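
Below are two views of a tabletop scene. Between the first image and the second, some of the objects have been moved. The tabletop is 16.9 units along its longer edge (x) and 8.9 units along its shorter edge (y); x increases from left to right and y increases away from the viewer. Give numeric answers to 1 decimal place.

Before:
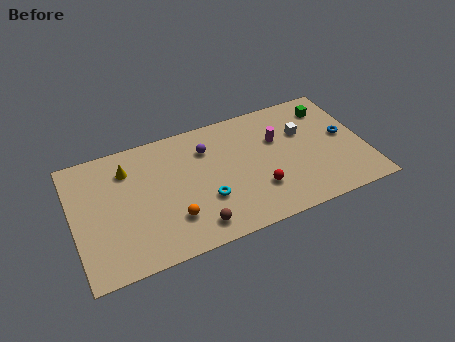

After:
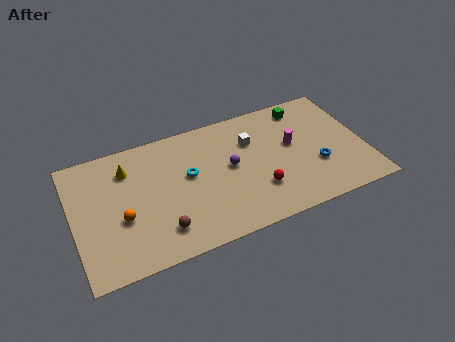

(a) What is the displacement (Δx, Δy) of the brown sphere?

(-1.9, 0.5)

The brown sphere was at about (6.7, 1.4) and moved to about (4.8, 1.9).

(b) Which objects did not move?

the red sphere and the yellow cone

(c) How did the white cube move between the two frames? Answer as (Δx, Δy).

(-3.0, 0.4)

The white cube was at about (13.5, 5.8) and moved to about (10.5, 6.2).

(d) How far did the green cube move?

1.5

The green cube moved from about (15.2, 7.1) to (13.8, 7.6), a distance of √(1.4² + 0.5²) ≈ 1.5.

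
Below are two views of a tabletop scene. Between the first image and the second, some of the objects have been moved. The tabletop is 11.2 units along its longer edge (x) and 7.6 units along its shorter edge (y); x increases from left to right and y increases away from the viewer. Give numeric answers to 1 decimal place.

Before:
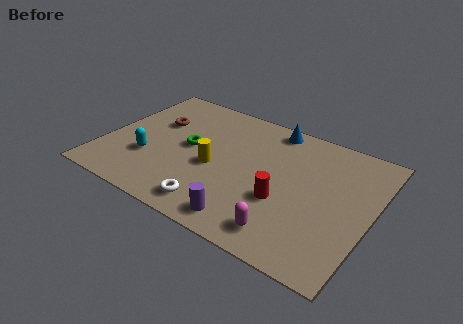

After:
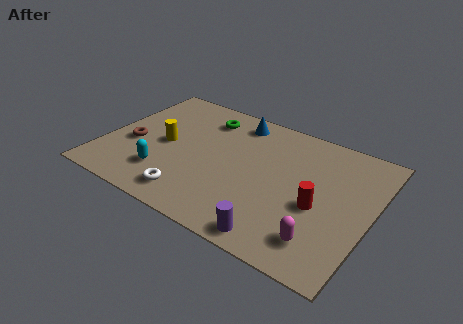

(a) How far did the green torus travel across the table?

2.1

The green torus moved from about (3.5, 4.0) to (3.8, 6.1), a distance of √(0.3² + 2.1²) ≈ 2.1.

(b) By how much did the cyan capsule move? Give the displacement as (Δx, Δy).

(0.8, -0.6)

From the two frames, the cyan capsule sits at roughly (2.0, 2.5) before and (2.8, 1.9) after.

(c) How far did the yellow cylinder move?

2.2

The yellow cylinder moved from about (4.7, 3.3) to (2.5, 3.7), a distance of √(2.2² + 0.4²) ≈ 2.2.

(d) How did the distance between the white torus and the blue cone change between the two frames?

-0.5

The distance was about 5.9 in the first image and 5.4 in the second, so they moved 0.5 units closer together.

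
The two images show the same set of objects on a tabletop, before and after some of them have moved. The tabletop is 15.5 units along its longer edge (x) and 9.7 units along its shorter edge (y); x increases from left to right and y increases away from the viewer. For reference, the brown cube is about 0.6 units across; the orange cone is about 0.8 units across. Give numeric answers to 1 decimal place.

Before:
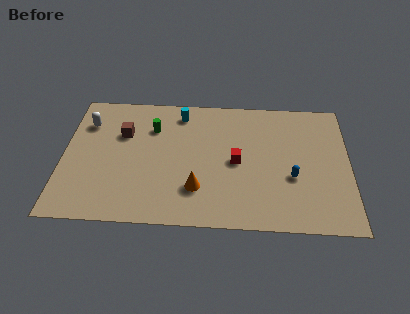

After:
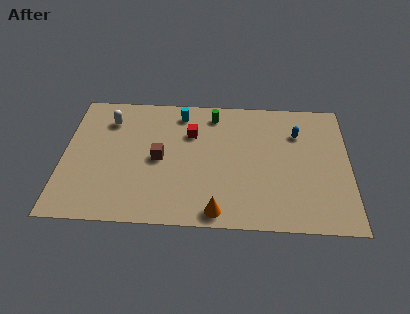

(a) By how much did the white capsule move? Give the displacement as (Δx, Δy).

(1.2, 0.3)

From the two frames, the white capsule sits at roughly (1.2, 7.2) before and (2.4, 7.5) after.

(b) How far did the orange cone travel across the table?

1.9

The orange cone moved from about (7.3, 2.6) to (8.4, 1.0), a distance of √(1.1² + 1.6²) ≈ 1.9.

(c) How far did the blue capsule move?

3.3

From (12.4, 3.7) to (12.7, 7.0), the blue capsule covered √(0.3² + 3.3²) ≈ 3.3 units.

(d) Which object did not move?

the cyan cylinder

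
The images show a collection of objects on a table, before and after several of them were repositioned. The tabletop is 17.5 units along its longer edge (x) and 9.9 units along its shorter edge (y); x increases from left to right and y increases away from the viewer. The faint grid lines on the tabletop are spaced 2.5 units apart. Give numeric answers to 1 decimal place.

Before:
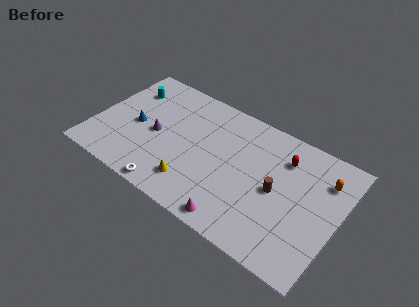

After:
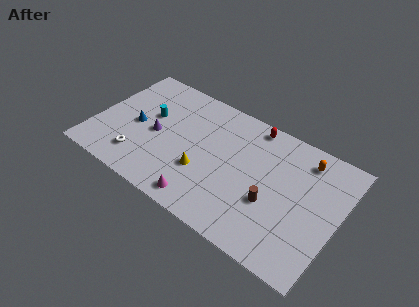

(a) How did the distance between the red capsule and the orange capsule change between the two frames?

+1.1

Before: roughly 2.9 units apart; after: 4.0. That's 1.1 units further apart.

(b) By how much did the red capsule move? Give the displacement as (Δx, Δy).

(-2.5, 1.4)

The red capsule was at about (13.3, 7.5) and moved to about (10.8, 8.9).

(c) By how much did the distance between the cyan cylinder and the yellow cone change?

-2.8

The distance was about 7.9 in the first image and 5.1 in the second, so they moved 2.8 units closer together.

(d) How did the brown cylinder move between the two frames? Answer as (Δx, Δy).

(-0.2, -1.1)

From the two frames, the brown cylinder sits at roughly (13.2, 4.8) before and (13.0, 3.7) after.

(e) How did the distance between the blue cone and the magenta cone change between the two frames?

-2.2

They were about 8.8 units apart before and 6.6 after — 2.2 units closer together.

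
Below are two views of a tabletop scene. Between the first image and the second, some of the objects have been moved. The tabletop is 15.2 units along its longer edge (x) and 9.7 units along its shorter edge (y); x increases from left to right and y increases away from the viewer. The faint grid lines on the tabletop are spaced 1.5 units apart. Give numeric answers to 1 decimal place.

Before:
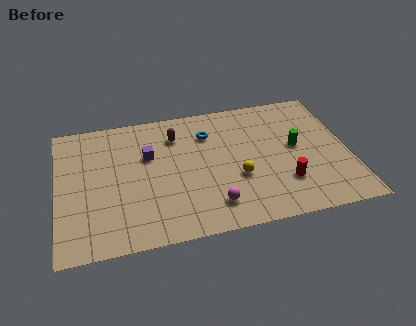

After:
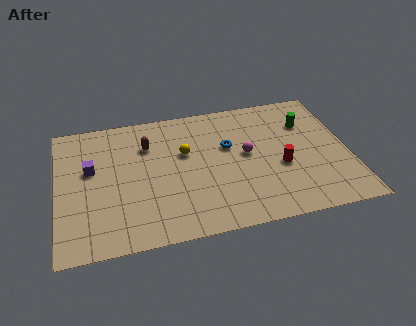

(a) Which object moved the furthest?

the magenta sphere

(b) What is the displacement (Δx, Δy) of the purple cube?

(-3.0, -0.4)

The purple cube was at about (4.8, 6.2) and moved to about (1.8, 5.8).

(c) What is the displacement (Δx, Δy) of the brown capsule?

(-1.5, -0.4)

From the two frames, the brown capsule sits at roughly (6.3, 7.4) before and (4.8, 7.0) after.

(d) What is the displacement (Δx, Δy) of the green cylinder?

(0.7, 1.7)

The green cylinder started near (12.5, 5.2) and ended near (13.2, 6.9).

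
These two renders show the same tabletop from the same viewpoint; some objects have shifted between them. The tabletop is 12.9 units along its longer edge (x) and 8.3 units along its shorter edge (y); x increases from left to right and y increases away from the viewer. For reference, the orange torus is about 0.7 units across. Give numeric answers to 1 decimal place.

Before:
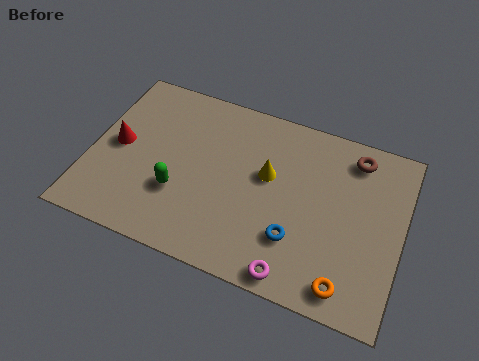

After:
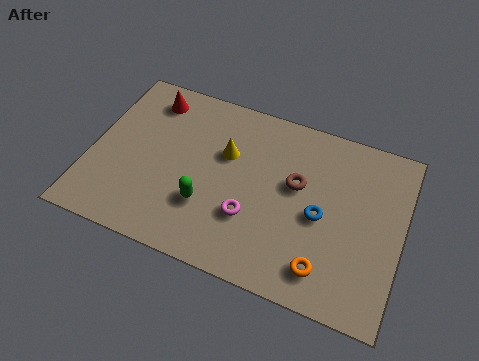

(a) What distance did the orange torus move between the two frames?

1.0

The orange torus was near (10.9, 1.1) before and (10.0, 1.5) after, so it travelled √(0.9² + 0.4²) ≈ 1.0 units.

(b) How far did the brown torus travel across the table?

3.0

From (10.7, 7.0) to (8.5, 4.9), the brown torus covered √(2.2² + 2.1²) ≈ 3.0 units.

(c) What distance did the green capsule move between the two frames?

1.2

The green capsule moved from about (3.8, 2.8) to (5.0, 2.6), a distance of √(1.2² + 0.2²) ≈ 1.2.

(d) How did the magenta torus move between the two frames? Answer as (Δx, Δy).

(-2.0, 1.9)

From the two frames, the magenta torus sits at roughly (8.8, 0.8) before and (6.8, 2.7) after.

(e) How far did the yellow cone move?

1.8

The yellow cone was near (7.3, 4.9) before and (5.5, 5.3) after, so it travelled √(1.8² + 0.4²) ≈ 1.8 units.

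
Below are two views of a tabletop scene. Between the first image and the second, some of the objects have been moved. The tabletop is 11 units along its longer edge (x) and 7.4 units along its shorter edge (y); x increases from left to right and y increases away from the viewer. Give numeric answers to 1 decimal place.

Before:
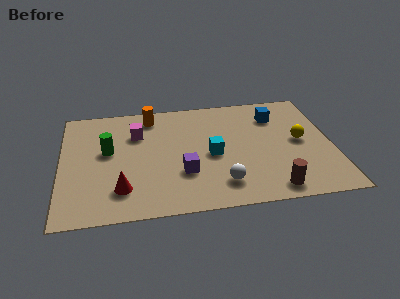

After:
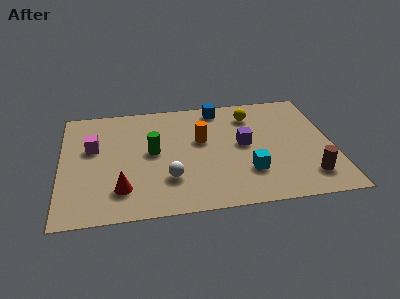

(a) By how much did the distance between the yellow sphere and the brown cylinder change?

+1.6

Before: roughly 3.2 units apart; after: 4.8. That's 1.6 units further apart.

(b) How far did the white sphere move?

2.2

From (6.4, 1.5) to (4.3, 2.1), the white sphere covered √(2.1² + 0.6²) ≈ 2.2 units.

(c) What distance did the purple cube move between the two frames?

2.9

The purple cube was near (4.9, 2.4) before and (7.4, 3.9) after, so it travelled √(2.5² + 1.5²) ≈ 2.9 units.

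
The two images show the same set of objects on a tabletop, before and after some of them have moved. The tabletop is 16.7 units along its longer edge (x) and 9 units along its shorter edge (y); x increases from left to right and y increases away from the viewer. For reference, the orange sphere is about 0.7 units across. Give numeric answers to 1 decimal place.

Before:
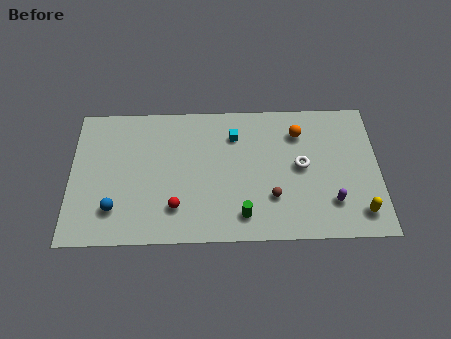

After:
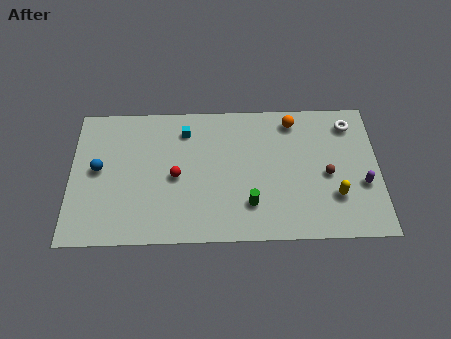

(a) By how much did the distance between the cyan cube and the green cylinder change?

+0.8

The distance was about 5.2 in the first image and 6.0 in the second, so they moved 0.8 units further apart.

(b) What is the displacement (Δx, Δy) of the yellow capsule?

(-1.3, 1.1)

The yellow capsule was at about (15.6, 1.6) and moved to about (14.3, 2.7).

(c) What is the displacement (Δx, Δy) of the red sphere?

(0.0, 2.0)

From the two frames, the red sphere sits at roughly (5.7, 2.2) before and (5.7, 4.2) after.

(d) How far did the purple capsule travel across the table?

2.0

From (14.1, 2.3) to (15.8, 3.4), the purple capsule covered √(1.7² + 1.1²) ≈ 2.0 units.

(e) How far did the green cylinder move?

0.8

The green cylinder was near (9.3, 1.6) before and (9.7, 2.3) after, so it travelled √(0.4² + 0.7²) ≈ 0.8 units.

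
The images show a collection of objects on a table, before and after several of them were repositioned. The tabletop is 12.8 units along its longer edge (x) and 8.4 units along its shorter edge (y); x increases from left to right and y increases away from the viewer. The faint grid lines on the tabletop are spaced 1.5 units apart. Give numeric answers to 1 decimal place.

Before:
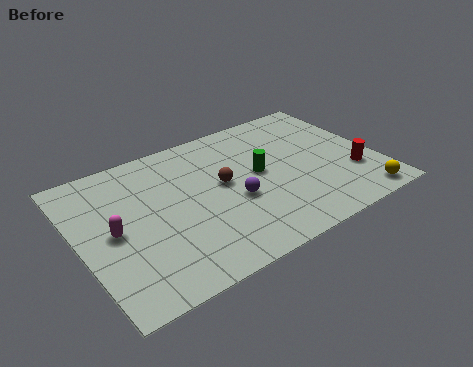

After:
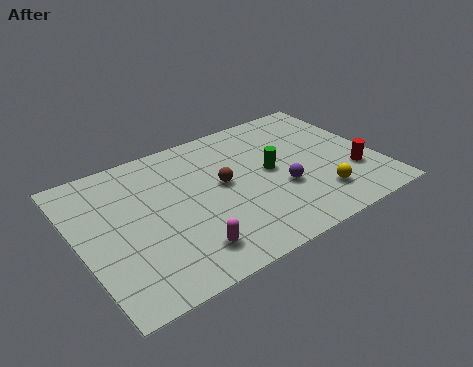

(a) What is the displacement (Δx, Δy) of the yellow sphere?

(-1.7, 1.0)

The yellow sphere started near (11.6, 0.9) and ended near (9.9, 1.9).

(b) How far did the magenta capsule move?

3.7

From (1.4, 4.1) to (4.1, 1.6), the magenta capsule covered √(2.7² + 2.5²) ≈ 3.7 units.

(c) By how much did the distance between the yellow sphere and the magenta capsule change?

-4.9

The distance was about 10.7 in the first image and 5.8 in the second, so they moved 4.9 units closer together.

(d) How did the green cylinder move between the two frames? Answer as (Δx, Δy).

(0.5, -0.1)

The green cylinder started near (7.8, 4.5) and ended near (8.3, 4.4).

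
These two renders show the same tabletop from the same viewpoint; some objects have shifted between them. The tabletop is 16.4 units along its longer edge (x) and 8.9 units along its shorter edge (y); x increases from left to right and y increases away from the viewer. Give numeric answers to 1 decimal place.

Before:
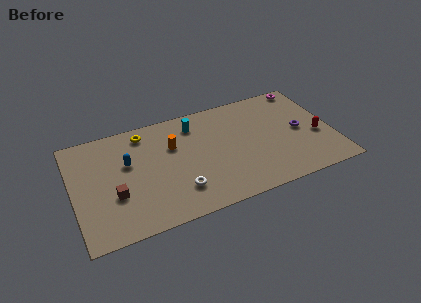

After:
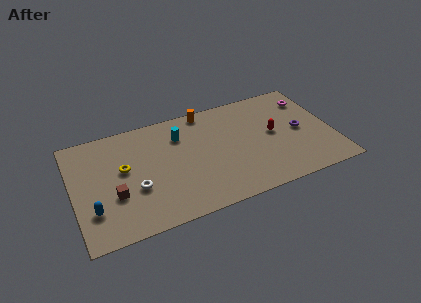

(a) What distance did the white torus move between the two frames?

2.8

The white torus was near (6.4, 2.2) before and (3.8, 3.3) after, so it travelled √(2.6² + 1.1²) ≈ 2.8 units.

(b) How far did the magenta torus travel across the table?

1.2

The magenta torus moved from about (15.2, 8.1) to (15.3, 6.9), a distance of √(0.1² + 1.2²) ≈ 1.2.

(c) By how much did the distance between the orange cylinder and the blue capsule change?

+6.5

They were about 2.9 units apart before and 9.4 after — 6.5 units further apart.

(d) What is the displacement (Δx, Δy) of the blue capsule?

(-2.4, -3.0)

The blue capsule was at about (3.5, 5.5) and moved to about (1.1, 2.5).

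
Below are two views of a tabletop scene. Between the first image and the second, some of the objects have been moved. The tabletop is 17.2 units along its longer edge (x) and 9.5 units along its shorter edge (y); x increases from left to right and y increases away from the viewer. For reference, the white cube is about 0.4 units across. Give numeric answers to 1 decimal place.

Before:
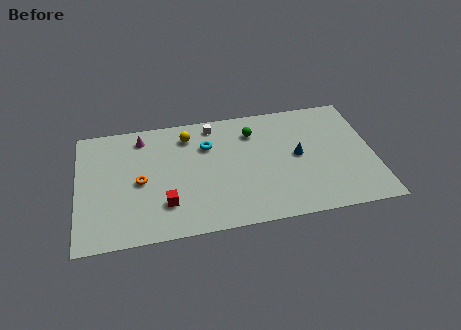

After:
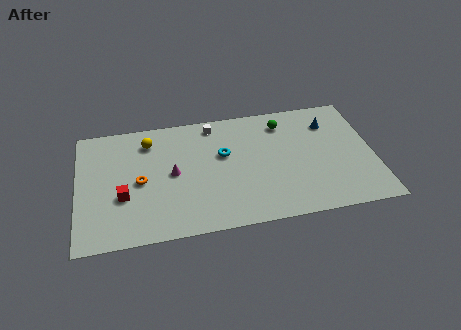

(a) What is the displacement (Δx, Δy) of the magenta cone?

(1.7, -3.2)

The magenta cone was at about (3.8, 8.0) and moved to about (5.5, 4.8).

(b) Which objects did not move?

the white cube and the orange torus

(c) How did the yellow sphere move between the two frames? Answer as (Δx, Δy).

(-2.3, -0.1)

The yellow sphere was at about (6.5, 7.7) and moved to about (4.2, 7.6).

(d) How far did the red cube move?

2.6

The red cube moved from about (5.0, 2.5) to (2.6, 3.5), a distance of √(2.4² + 1.0²) ≈ 2.6.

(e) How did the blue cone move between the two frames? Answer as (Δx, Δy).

(2.0, 2.3)

The blue cone started near (12.8, 4.9) and ended near (14.8, 7.2).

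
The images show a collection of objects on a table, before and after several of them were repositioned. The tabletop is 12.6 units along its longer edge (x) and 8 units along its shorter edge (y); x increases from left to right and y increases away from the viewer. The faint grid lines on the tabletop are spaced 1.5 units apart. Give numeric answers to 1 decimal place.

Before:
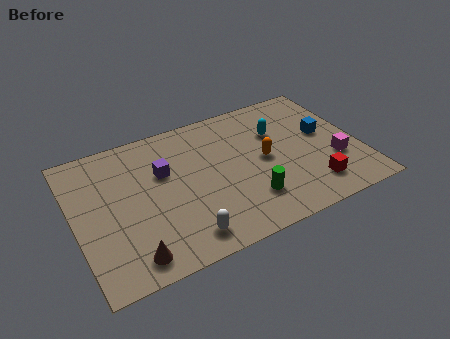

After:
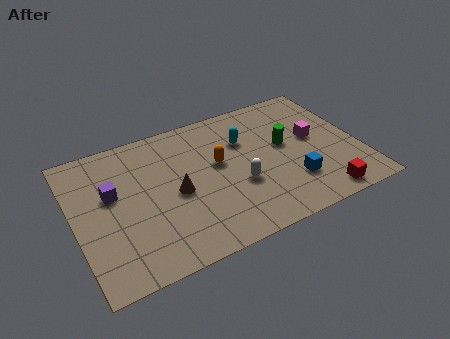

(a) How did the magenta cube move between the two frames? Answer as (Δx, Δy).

(-0.7, 1.7)

The magenta cube was at about (11.4, 2.7) and moved to about (10.7, 4.4).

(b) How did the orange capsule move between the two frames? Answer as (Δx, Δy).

(-2.0, 0.6)

From the two frames, the orange capsule sits at roughly (8.4, 4.0) before and (6.4, 4.6) after.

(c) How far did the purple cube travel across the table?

2.3

From (4.0, 5.1) to (1.7, 4.8), the purple cube covered √(2.3² + 0.3²) ≈ 2.3 units.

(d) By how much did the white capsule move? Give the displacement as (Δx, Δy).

(2.7, 1.8)

The white capsule was at about (4.4, 1.2) and moved to about (7.1, 3.0).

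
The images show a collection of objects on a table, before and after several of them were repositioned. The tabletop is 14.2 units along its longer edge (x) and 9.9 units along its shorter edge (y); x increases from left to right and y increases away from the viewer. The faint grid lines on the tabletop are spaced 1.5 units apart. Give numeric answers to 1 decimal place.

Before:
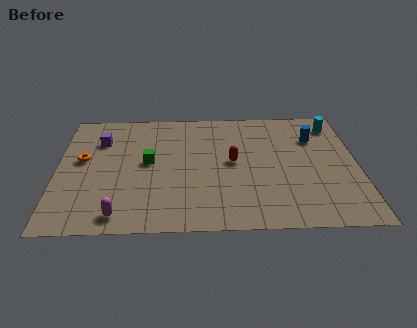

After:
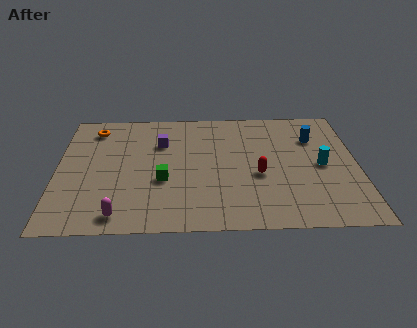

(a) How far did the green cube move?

1.7

From (4.3, 5.3) to (5.0, 3.8), the green cube covered √(0.7² + 1.5²) ≈ 1.7 units.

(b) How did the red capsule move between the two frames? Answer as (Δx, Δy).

(1.2, -1.1)

The red capsule started near (8.3, 5.2) and ended near (9.5, 4.1).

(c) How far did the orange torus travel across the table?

2.6

The orange torus was near (1.2, 5.6) before and (1.7, 8.2) after, so it travelled √(0.5² + 2.6²) ≈ 2.6 units.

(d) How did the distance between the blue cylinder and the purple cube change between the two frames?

-2.9

The distance was about 10.2 in the first image and 7.3 in the second, so they moved 2.9 units closer together.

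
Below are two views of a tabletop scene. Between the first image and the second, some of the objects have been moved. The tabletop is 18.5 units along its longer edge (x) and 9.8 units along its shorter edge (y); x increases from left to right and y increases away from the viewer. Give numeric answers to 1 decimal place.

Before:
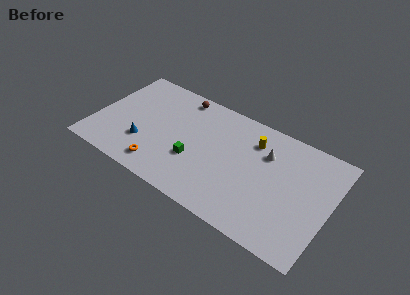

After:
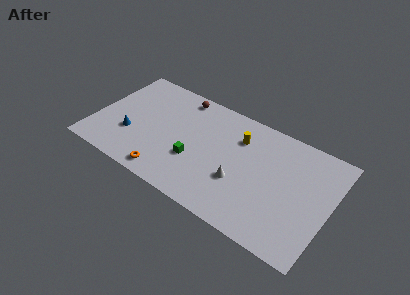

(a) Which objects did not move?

the brown sphere and the green cube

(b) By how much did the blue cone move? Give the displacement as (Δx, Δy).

(-1.1, 0.3)

The blue cone was at about (4.1, 3.0) and moved to about (3.0, 3.3).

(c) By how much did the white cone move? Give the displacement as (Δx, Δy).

(-1.6, -3.4)

From the two frames, the white cone sits at roughly (13.3, 6.9) before and (11.7, 3.5) after.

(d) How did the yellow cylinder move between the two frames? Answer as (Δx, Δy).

(-1.1, -0.3)

The yellow cylinder was at about (12.2, 7.5) and moved to about (11.1, 7.2).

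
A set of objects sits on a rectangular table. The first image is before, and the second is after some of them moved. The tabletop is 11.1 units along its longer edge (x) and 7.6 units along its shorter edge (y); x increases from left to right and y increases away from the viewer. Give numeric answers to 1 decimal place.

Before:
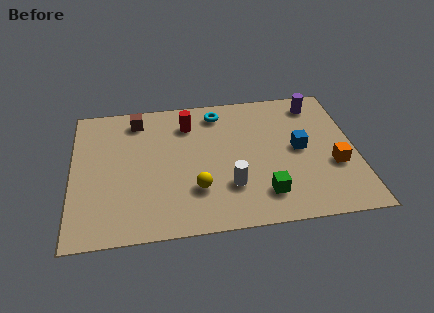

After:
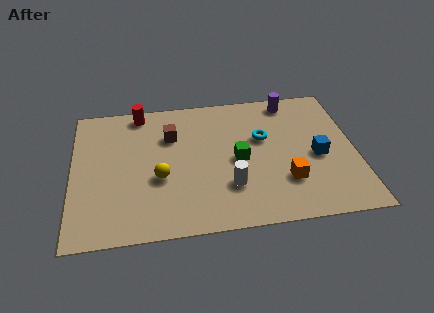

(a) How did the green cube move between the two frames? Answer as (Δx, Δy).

(-0.9, 2.0)

From the two frames, the green cube sits at roughly (7.4, 1.6) before and (6.5, 3.6) after.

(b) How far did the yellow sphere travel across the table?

1.6

The yellow sphere moved from about (4.8, 2.2) to (3.4, 3.0), a distance of √(1.4² + 0.8²) ≈ 1.6.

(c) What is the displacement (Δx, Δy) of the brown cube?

(1.3, -1.1)

The brown cube started near (2.6, 6.4) and ended near (3.9, 5.3).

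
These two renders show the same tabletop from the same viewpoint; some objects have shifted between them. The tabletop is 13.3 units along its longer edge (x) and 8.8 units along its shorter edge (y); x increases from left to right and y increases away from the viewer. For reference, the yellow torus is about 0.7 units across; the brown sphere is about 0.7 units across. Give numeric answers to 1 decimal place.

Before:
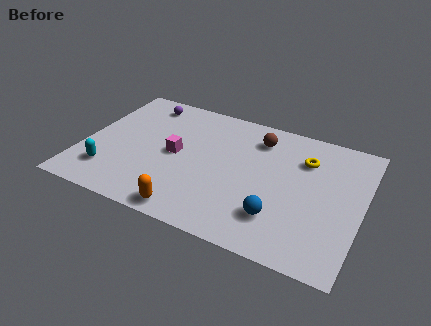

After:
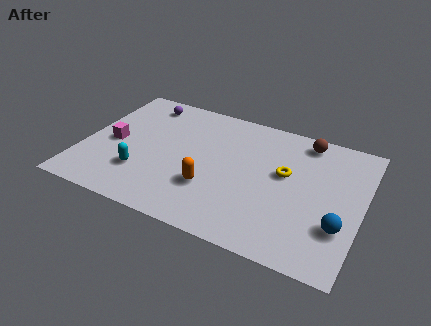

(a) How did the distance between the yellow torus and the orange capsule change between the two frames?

-3.3

The distance was about 7.3 in the first image and 4.0 in the second, so they moved 3.3 units closer together.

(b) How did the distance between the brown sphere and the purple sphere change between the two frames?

+2.2

The distance was about 5.7 in the first image and 7.9 in the second, so they moved 2.2 units further apart.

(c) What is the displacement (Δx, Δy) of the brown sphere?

(2.2, 0.7)

The brown sphere was at about (8.1, 7.0) and moved to about (10.3, 7.7).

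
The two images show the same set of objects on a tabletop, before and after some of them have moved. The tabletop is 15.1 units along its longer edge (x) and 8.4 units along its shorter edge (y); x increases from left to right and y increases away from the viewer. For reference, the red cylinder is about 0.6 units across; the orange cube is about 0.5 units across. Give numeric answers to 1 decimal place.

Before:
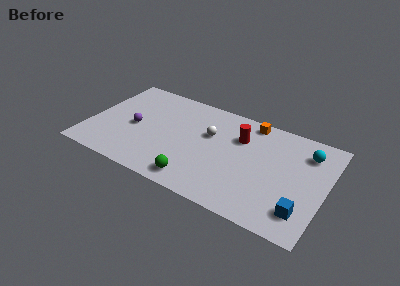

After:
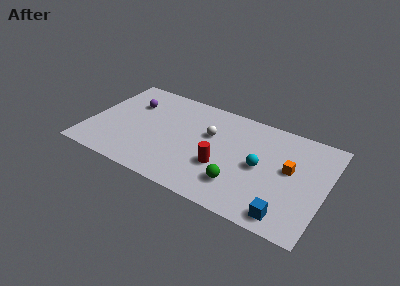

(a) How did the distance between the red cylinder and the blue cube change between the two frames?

-1.3

The distance was about 6.0 in the first image and 4.7 in the second, so they moved 1.3 units closer together.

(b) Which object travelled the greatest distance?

the orange cube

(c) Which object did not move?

the white sphere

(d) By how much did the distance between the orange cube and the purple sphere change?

+2.5

Before: roughly 8.0 units apart; after: 10.5. That's 2.5 units further apart.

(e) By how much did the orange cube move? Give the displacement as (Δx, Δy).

(2.8, -2.8)

The orange cube started near (10.0, 7.5) and ended near (12.8, 4.7).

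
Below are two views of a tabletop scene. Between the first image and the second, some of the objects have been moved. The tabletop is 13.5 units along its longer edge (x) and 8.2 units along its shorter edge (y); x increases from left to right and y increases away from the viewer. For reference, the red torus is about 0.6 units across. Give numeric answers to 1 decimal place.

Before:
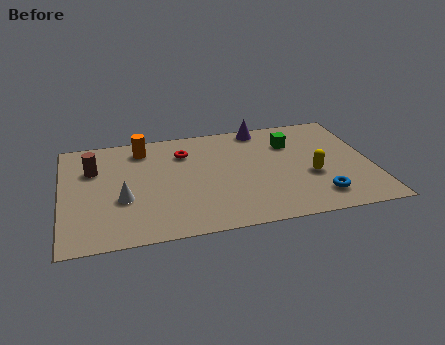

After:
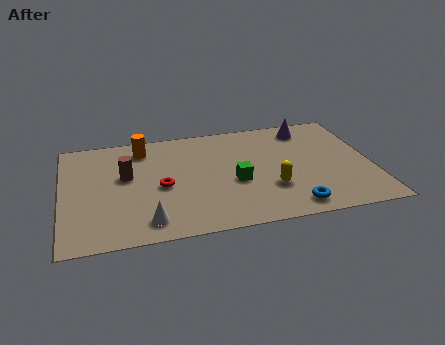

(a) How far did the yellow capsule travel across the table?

1.9

From (10.8, 3.2) to (9.0, 2.6), the yellow capsule covered √(1.8² + 0.6²) ≈ 1.9 units.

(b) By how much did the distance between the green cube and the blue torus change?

-1.1

They were about 4.4 units apart before and 3.3 after — 1.1 units closer together.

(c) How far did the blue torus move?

1.3

The blue torus was near (11.0, 1.6) before and (9.8, 1.1) after, so it travelled √(1.2² + 0.5²) ≈ 1.3 units.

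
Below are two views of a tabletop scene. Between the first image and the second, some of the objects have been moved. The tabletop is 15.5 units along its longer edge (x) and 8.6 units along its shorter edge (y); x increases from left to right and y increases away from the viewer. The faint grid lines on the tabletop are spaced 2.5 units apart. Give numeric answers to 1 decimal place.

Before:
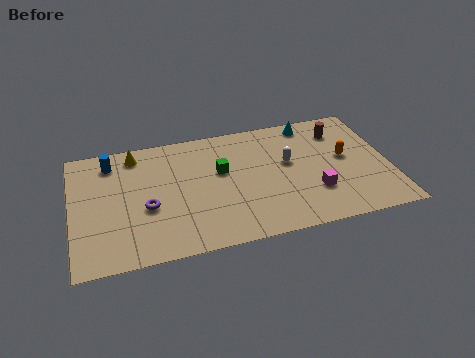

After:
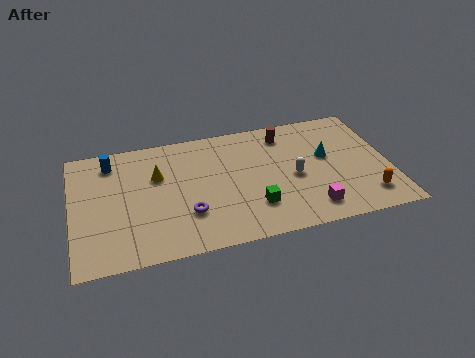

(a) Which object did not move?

the blue cylinder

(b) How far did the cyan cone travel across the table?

2.7

The cyan cone moved from about (11.9, 7.6) to (12.5, 5.0), a distance of √(0.6² + 2.6²) ≈ 2.7.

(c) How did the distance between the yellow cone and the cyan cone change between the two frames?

-0.4

The distance was about 8.7 in the first image and 8.3 in the second, so they moved 0.4 units closer together.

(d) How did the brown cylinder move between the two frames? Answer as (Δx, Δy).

(-2.7, 0.4)

From the two frames, the brown cylinder sits at roughly (13.3, 6.7) before and (10.6, 7.1) after.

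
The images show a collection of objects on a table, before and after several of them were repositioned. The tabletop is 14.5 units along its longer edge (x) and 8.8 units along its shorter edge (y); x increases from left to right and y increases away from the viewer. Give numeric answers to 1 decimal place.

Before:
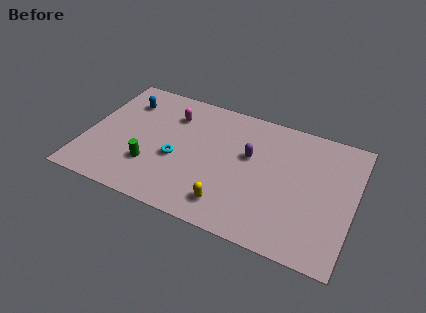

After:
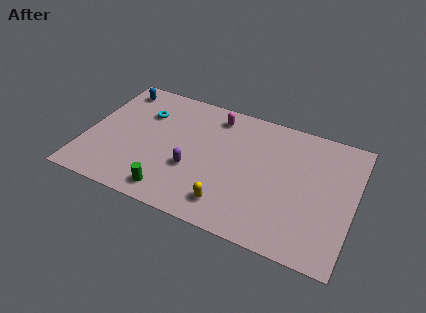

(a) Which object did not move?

the yellow capsule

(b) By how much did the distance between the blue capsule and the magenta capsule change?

+2.9

Before: roughly 2.6 units apart; after: 5.5. That's 2.9 units further apart.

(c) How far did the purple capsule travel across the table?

3.6

The purple capsule moved from about (8.8, 5.3) to (5.9, 3.2), a distance of √(2.9² + 2.1²) ≈ 3.6.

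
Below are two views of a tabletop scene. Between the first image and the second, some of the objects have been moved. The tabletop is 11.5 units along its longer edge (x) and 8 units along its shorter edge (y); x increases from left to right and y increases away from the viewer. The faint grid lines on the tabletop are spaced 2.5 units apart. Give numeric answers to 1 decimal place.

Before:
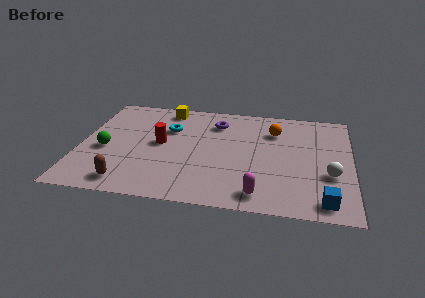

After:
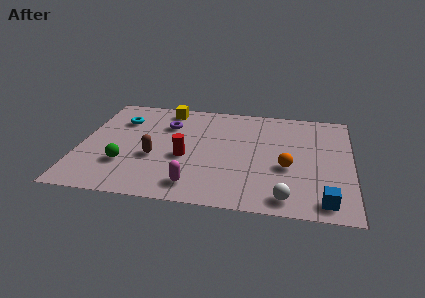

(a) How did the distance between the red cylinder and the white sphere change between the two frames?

-2.4

They were about 7.3 units apart before and 4.9 after — 2.4 units closer together.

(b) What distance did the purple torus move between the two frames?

2.2

The purple torus was near (5.7, 6.2) before and (3.6, 5.7) after, so it travelled √(2.1² + 0.5²) ≈ 2.2 units.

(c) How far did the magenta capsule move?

2.7

From (7.7, 1.1) to (5.0, 1.3), the magenta capsule covered √(2.7² + 0.2²) ≈ 2.7 units.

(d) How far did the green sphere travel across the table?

1.3

The green sphere was near (1.1, 3.4) before and (2.0, 2.4) after, so it travelled √(0.9² + 1.0²) ≈ 1.3 units.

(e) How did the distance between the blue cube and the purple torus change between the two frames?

+1.3

The distance was about 7.0 in the first image and 8.3 in the second, so they moved 1.3 units further apart.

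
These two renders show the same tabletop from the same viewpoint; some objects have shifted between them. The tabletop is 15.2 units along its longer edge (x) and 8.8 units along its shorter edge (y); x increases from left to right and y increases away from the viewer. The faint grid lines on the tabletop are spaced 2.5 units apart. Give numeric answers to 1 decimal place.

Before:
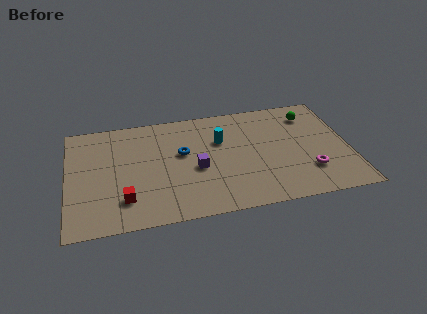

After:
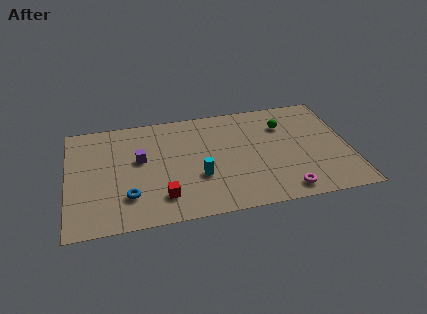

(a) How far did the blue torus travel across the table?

4.2

The blue torus was near (6.2, 5.2) before and (3.2, 2.3) after, so it travelled √(3.0² + 2.9²) ≈ 4.2 units.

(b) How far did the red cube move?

2.0

The red cube was near (3.0, 2.1) before and (5.0, 1.9) after, so it travelled √(2.0² + 0.2²) ≈ 2.0 units.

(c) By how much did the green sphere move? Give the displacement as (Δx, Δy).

(-1.5, -0.6)

The green sphere started near (13.3, 7.0) and ended near (11.8, 6.4).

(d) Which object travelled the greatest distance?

the blue torus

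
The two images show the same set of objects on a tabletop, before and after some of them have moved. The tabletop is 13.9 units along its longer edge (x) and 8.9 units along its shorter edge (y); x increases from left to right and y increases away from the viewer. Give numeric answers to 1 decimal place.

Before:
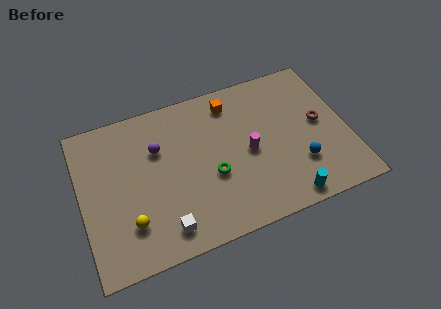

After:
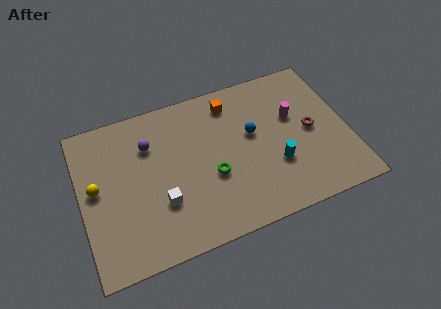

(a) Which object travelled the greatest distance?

the blue sphere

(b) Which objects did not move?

the orange cube and the green torus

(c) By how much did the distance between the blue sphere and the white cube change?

-1.8

Before: roughly 7.3 units apart; after: 5.5. That's 1.8 units closer together.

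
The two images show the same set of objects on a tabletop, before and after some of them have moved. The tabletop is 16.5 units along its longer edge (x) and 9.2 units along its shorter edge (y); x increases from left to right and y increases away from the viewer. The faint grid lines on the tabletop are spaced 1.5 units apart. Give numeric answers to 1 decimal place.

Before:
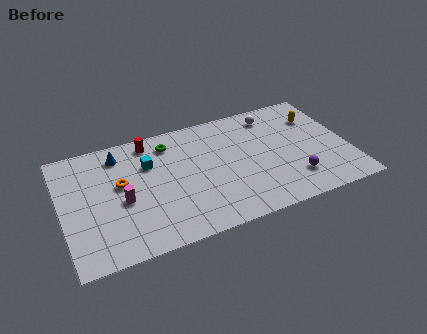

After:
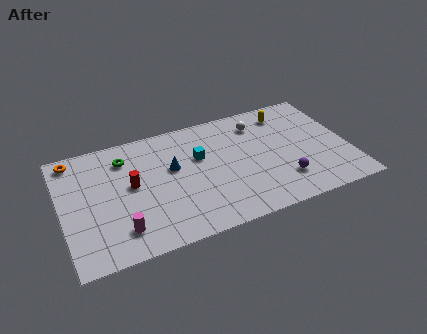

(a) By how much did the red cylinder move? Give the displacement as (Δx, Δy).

(-1.3, -3.0)

The red cylinder started near (5.3, 8.0) and ended near (4.0, 5.0).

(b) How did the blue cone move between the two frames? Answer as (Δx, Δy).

(2.9, -2.1)

The blue cone was at about (3.5, 7.6) and moved to about (6.4, 5.5).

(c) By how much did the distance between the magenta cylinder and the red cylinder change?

-1.2

They were about 4.4 units apart before and 3.2 after — 1.2 units closer together.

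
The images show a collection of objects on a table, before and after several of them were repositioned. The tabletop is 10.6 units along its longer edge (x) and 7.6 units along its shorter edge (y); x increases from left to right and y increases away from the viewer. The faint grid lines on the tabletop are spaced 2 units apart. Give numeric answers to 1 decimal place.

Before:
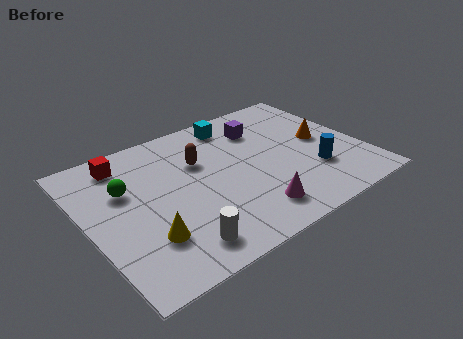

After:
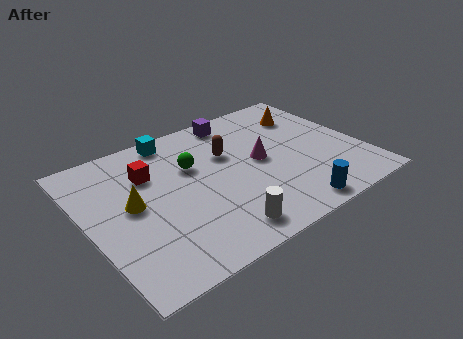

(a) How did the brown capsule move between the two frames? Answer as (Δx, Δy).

(1.1, -0.1)

The brown capsule was at about (4.5, 5.0) and moved to about (5.6, 4.9).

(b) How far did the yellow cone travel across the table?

1.9

The yellow cone moved from about (1.9, 2.1) to (1.7, 4.0), a distance of √(0.2² + 1.9²) ≈ 1.9.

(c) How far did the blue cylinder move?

2.0

The blue cylinder moved from about (8.5, 2.3) to (7.2, 0.8), a distance of √(1.3² + 1.5²) ≈ 2.0.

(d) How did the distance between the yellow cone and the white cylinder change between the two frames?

+2.7

Before: roughly 1.3 units apart; after: 4.0. That's 2.7 units further apart.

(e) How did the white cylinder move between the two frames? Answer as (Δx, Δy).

(1.6, -0.1)

The white cylinder started near (2.9, 1.2) and ended near (4.5, 1.1).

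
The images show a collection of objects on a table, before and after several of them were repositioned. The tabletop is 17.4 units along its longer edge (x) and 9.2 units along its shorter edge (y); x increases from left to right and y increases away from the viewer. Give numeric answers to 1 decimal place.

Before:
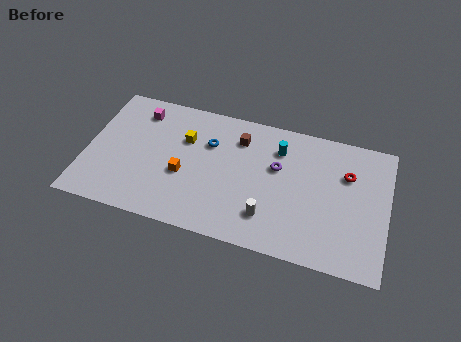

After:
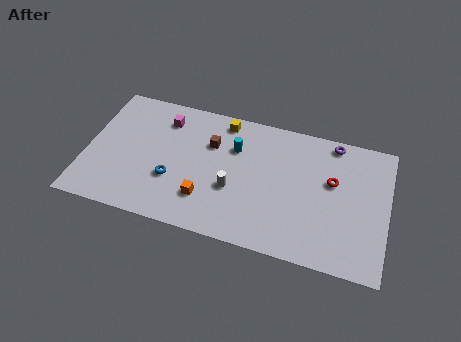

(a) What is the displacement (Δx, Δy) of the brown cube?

(-1.6, -0.8)

The brown cube started near (8.7, 7.1) and ended near (7.1, 6.3).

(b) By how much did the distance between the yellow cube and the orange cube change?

+3.2

The distance was about 2.5 in the first image and 5.7 in the second, so they moved 3.2 units further apart.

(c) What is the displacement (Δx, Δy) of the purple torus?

(3.1, 2.6)

The purple torus started near (11.0, 5.7) and ended near (14.1, 8.3).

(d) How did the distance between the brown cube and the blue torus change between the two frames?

+1.8

The distance was about 1.9 in the first image and 3.7 in the second, so they moved 1.8 units further apart.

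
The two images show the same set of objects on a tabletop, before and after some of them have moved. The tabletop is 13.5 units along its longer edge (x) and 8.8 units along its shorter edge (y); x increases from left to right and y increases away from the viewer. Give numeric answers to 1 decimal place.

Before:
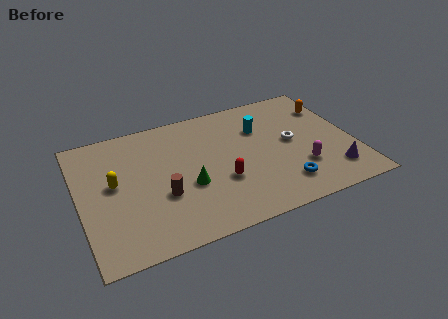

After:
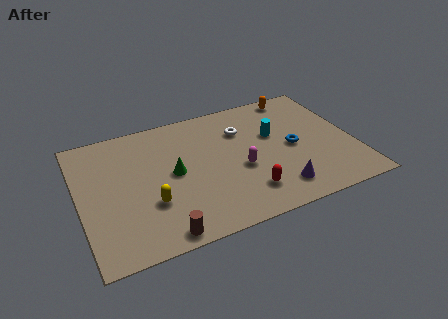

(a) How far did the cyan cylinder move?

0.9

From (9.1, 6.1) to (9.7, 5.4), the cyan cylinder covered √(0.6² + 0.7²) ≈ 0.9 units.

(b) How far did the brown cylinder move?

2.4

The brown cylinder was near (3.9, 3.2) before and (3.6, 0.8) after, so it travelled √(0.3² + 2.4²) ≈ 2.4 units.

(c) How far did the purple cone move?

2.8

From (12.2, 1.8) to (9.4, 1.6), the purple cone covered √(2.8² + 0.2²) ≈ 2.8 units.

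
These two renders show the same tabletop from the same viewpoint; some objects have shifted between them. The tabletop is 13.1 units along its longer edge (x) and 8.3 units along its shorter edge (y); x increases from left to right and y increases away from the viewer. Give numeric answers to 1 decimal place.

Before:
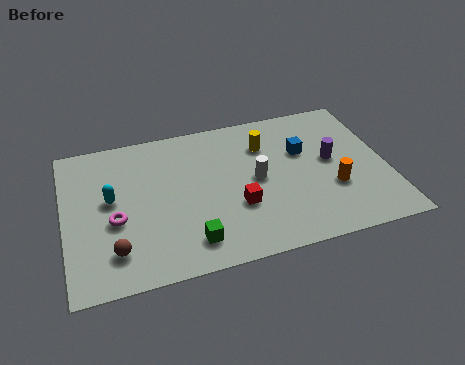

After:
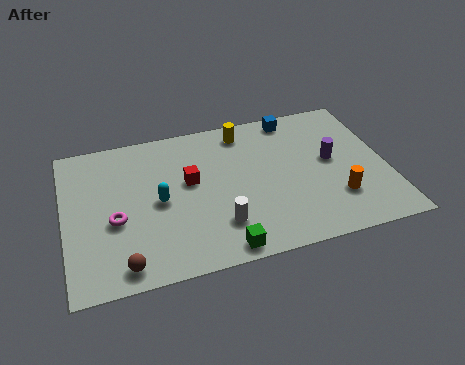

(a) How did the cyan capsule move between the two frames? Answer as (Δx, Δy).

(1.9, -0.6)

The cyan capsule started near (1.9, 4.6) and ended near (3.8, 4.0).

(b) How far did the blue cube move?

2.1

The blue cube moved from about (9.8, 5.3) to (9.6, 7.4), a distance of √(0.2² + 2.1²) ≈ 2.1.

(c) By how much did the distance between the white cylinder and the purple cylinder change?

+2.3

They were about 3.1 units apart before and 5.4 after — 2.3 units further apart.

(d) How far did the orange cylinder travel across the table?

0.6

From (10.8, 2.9) to (10.9, 2.3), the orange cylinder covered √(0.1² + 0.6²) ≈ 0.6 units.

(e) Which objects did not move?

the purple cylinder and the magenta torus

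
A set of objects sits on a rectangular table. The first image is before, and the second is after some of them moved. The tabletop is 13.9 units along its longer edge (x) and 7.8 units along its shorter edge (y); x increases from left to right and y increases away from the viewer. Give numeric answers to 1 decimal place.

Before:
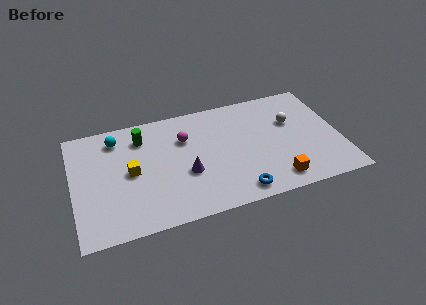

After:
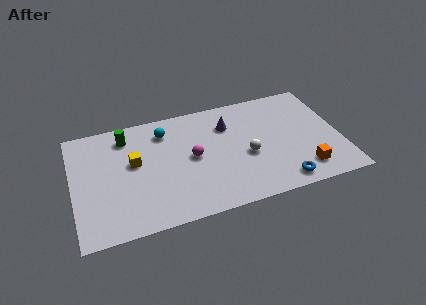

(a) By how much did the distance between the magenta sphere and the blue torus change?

+0.3

They were about 5.0 units apart before and 5.3 after — 0.3 units further apart.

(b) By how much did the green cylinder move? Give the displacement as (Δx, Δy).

(-0.8, 0.3)

The green cylinder started near (3.7, 6.1) and ended near (2.9, 6.4).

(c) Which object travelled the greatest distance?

the purple cone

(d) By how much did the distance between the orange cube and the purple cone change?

+0.7

They were about 4.8 units apart before and 5.5 after — 0.7 units further apart.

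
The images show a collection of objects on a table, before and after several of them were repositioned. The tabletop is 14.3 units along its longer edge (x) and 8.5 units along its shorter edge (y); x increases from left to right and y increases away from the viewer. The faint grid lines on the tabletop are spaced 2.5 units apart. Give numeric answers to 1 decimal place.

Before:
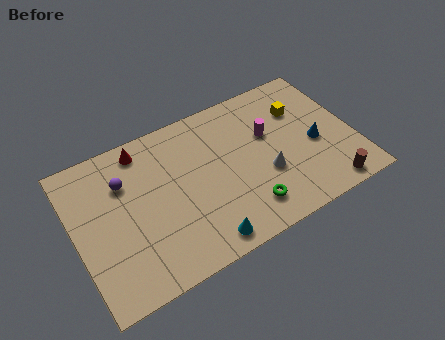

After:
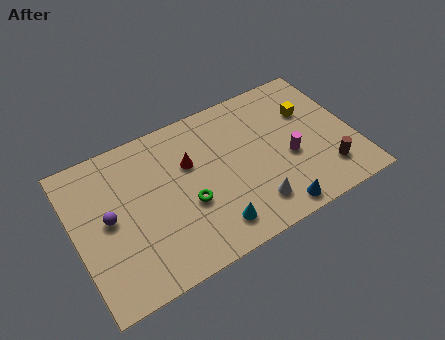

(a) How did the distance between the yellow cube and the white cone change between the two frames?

+1.7

Before: roughly 3.7 units apart; after: 5.4. That's 1.7 units further apart.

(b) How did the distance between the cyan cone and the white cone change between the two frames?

-2.1

The distance was about 4.2 in the first image and 2.1 in the second, so they moved 2.1 units closer together.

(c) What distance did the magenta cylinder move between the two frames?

2.0

The magenta cylinder moved from about (10.1, 5.3) to (10.9, 3.5), a distance of √(0.8² + 1.8²) ≈ 2.0.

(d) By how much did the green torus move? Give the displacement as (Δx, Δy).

(-2.8, 1.6)

The green torus was at about (8.4, 1.7) and moved to about (5.6, 3.3).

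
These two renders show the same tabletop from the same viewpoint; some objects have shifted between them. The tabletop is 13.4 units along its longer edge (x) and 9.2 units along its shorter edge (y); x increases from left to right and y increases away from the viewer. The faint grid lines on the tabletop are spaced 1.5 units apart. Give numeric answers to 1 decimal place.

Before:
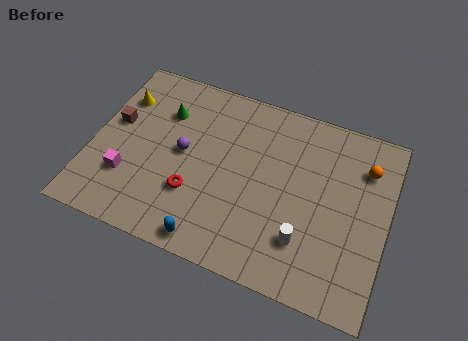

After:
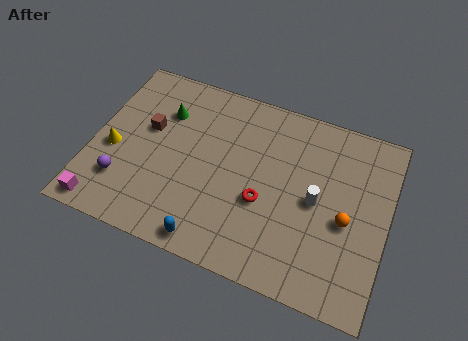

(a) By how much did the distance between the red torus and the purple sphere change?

+4.4

They were about 2.0 units apart before and 6.4 after — 4.4 units further apart.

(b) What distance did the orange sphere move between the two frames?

3.0

From (12.2, 6.9) to (11.6, 4.0), the orange sphere covered √(0.6² + 2.9²) ≈ 3.0 units.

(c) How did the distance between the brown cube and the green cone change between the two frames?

-1.2

Before: roughly 2.5 units apart; after: 1.3. That's 1.2 units closer together.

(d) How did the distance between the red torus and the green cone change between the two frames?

+1.6

They were about 4.1 units apart before and 5.7 after — 1.6 units further apart.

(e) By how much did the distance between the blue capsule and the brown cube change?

-0.9

The distance was about 6.6 in the first image and 5.7 in the second, so they moved 0.9 units closer together.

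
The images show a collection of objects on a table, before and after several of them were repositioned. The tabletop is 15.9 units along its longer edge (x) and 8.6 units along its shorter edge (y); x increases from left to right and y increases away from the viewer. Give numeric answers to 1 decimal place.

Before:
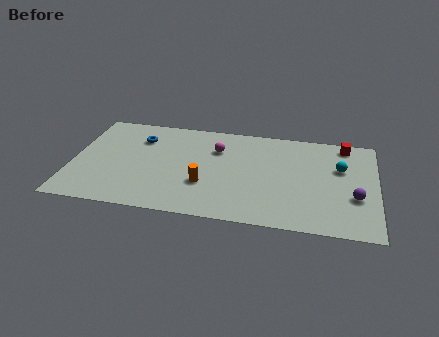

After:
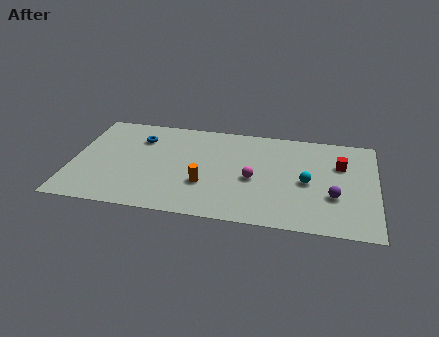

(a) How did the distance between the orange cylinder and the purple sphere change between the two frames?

-1.1

They were about 7.8 units apart before and 6.7 after — 1.1 units closer together.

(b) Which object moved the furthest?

the magenta sphere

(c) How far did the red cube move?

1.8

From (14.2, 7.6) to (14.0, 5.8), the red cube covered √(0.2² + 1.8²) ≈ 1.8 units.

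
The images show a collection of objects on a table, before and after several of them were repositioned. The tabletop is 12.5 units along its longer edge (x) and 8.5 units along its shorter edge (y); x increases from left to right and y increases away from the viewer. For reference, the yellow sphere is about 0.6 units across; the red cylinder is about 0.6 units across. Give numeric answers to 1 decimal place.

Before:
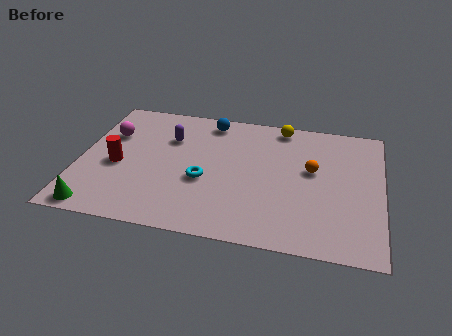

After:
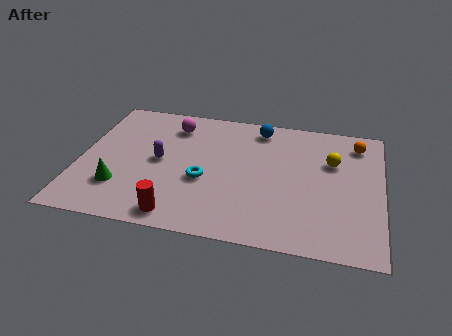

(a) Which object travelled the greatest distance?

the red cylinder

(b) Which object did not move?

the cyan torus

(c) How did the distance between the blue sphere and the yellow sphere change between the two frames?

+0.5

Before: roughly 3.0 units apart; after: 3.5. That's 0.5 units further apart.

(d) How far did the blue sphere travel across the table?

2.1

The blue sphere was near (5.2, 7.4) before and (7.3, 7.3) after, so it travelled √(2.1² + 0.1²) ≈ 2.1 units.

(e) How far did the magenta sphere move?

2.8

From (1.1, 5.7) to (3.7, 6.8), the magenta sphere covered √(2.6² + 1.1²) ≈ 2.8 units.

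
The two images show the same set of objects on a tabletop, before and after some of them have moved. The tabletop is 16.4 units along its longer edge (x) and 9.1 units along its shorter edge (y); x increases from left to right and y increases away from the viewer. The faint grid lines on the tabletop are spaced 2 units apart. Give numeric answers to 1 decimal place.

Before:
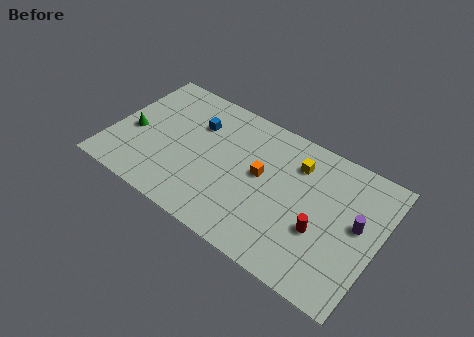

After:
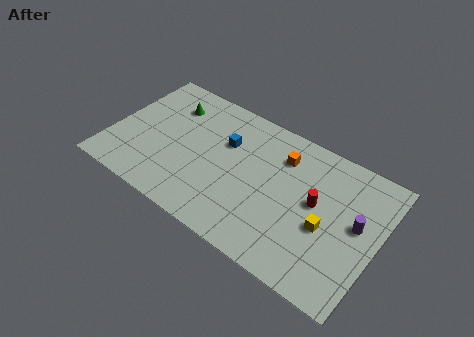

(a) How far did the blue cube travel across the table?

1.9

From (4.9, 6.4) to (6.8, 6.0), the blue cube covered √(1.9² + 0.4²) ≈ 1.9 units.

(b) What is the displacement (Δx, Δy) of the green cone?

(1.8, 3.0)

From the two frames, the green cone sits at roughly (1.3, 3.9) before and (3.1, 6.9) after.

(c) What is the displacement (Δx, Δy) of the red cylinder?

(-0.5, 1.6)

From the two frames, the red cylinder sits at roughly (13.1, 3.4) before and (12.6, 5.0) after.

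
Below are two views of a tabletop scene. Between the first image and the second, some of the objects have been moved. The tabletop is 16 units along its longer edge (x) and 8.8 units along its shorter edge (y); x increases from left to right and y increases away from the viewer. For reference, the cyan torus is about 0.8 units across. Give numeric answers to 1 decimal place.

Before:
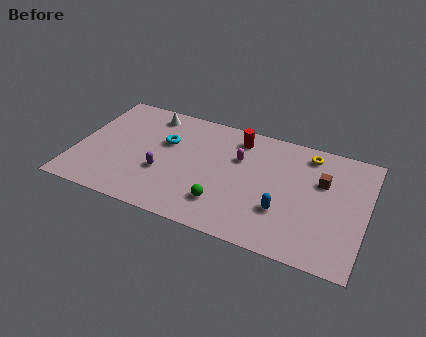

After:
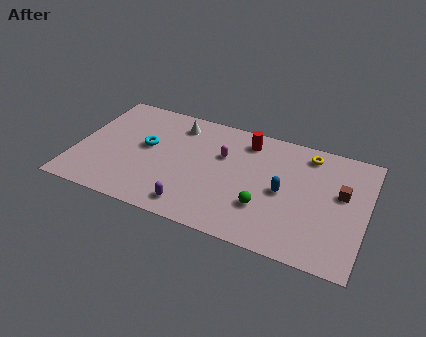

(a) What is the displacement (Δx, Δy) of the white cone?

(1.6, -0.3)

The white cone started near (3.7, 7.5) and ended near (5.3, 7.2).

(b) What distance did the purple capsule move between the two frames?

2.7

From (4.9, 3.2) to (6.8, 1.3), the purple capsule covered √(1.9² + 1.9²) ≈ 2.7 units.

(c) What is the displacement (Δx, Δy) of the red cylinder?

(0.5, 0.0)

The red cylinder was at about (8.7, 7.3) and moved to about (9.2, 7.3).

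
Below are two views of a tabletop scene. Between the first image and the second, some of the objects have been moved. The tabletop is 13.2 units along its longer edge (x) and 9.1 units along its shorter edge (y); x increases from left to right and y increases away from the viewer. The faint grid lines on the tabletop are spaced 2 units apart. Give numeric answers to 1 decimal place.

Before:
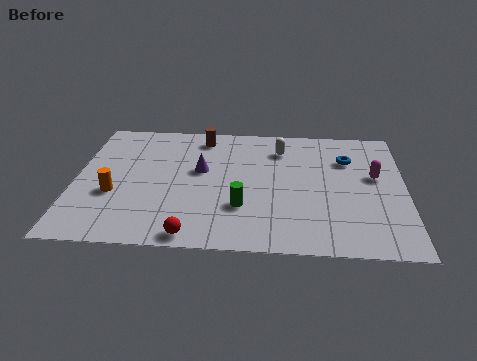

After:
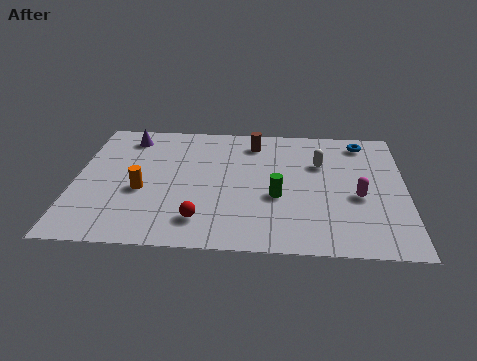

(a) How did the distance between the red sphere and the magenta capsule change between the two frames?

-2.0

They were about 8.5 units apart before and 6.5 after — 2.0 units closer together.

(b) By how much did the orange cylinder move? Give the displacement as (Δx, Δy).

(1.1, 0.3)

From the two frames, the orange cylinder sits at roughly (1.6, 3.4) before and (2.7, 3.7) after.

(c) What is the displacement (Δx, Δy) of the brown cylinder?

(2.1, -0.3)

The brown cylinder was at about (5.0, 7.8) and moved to about (7.1, 7.5).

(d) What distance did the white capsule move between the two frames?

1.9

From (8.2, 7.1) to (9.8, 6.1), the white capsule covered √(1.6² + 1.0²) ≈ 1.9 units.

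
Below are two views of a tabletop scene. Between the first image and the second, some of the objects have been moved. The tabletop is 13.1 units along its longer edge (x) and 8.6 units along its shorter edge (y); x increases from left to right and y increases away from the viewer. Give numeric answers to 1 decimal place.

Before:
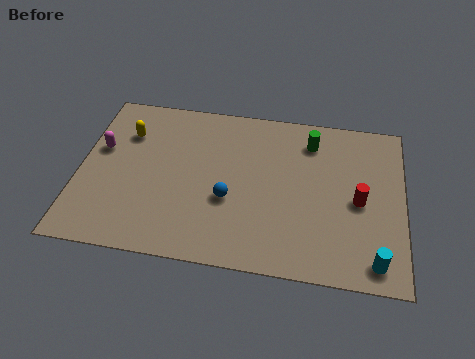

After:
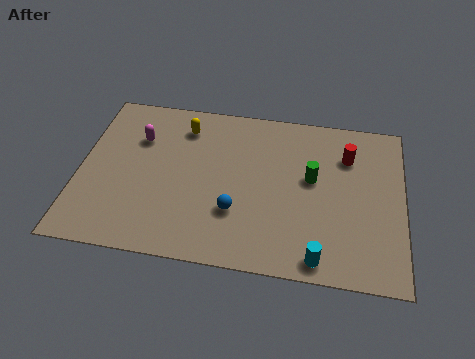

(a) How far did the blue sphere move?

0.7

From (6.1, 3.3) to (6.4, 2.7), the blue sphere covered √(0.3² + 0.6²) ≈ 0.7 units.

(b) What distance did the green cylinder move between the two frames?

2.0

From (9.3, 6.9) to (9.4, 4.9), the green cylinder covered √(0.1² + 2.0²) ≈ 2.0 units.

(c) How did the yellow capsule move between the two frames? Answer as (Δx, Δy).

(2.3, 0.7)

The yellow capsule started near (1.8, 6.2) and ended near (4.1, 6.9).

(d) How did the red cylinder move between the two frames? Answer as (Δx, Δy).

(-0.5, 2.3)

The red cylinder started near (11.3, 4.0) and ended near (10.8, 6.3).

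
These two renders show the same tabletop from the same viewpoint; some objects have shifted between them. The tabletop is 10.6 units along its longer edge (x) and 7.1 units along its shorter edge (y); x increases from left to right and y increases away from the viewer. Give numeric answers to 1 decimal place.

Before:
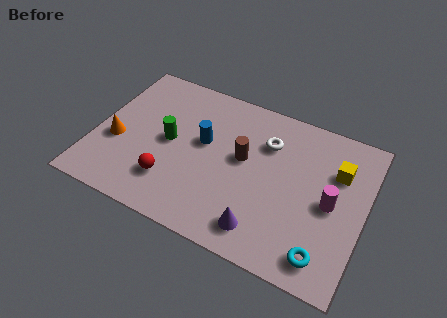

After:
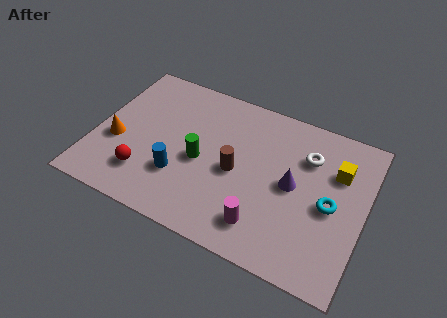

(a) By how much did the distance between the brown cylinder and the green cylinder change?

-1.5

They were about 2.9 units apart before and 1.4 after — 1.5 units closer together.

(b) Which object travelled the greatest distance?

the magenta cylinder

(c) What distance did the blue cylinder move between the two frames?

2.0

The blue cylinder moved from about (4.2, 4.1) to (3.5, 2.2), a distance of √(0.7² + 1.9²) ≈ 2.0.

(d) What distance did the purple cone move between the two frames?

2.6

From (6.9, 1.2) to (7.8, 3.6), the purple cone covered √(0.9² + 2.4²) ≈ 2.6 units.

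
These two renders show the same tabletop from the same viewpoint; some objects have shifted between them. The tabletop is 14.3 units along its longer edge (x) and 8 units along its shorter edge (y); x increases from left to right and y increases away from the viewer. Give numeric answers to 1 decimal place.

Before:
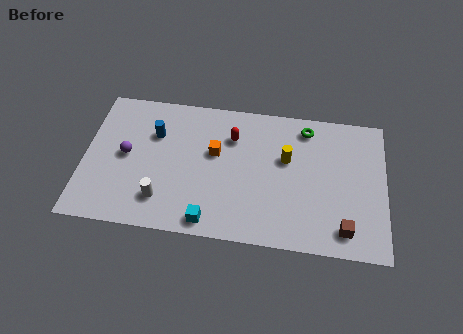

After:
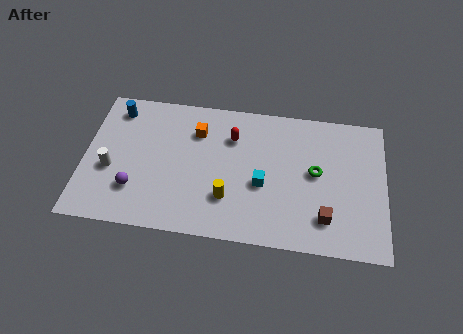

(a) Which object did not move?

the red capsule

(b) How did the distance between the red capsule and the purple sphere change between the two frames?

+0.5

They were about 5.3 units apart before and 5.8 after — 0.5 units further apart.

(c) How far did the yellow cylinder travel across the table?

3.7

From (9.6, 4.9) to (6.9, 2.3), the yellow cylinder covered √(2.7² + 2.6²) ≈ 3.7 units.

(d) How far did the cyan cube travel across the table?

3.4

The cyan cube moved from about (6.1, 0.9) to (8.5, 3.3), a distance of √(2.4² + 2.4²) ≈ 3.4.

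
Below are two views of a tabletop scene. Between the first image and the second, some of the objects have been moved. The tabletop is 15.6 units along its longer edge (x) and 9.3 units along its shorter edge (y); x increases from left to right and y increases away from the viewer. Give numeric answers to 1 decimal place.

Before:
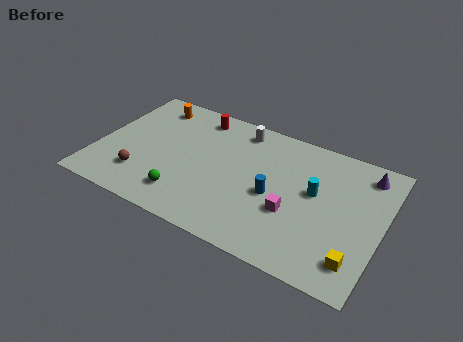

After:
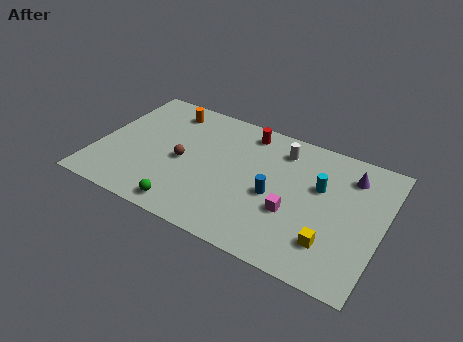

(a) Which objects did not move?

the magenta cube and the blue cylinder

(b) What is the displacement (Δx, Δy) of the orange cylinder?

(0.9, 0.0)

The orange cylinder started near (2.4, 7.8) and ended near (3.3, 7.8).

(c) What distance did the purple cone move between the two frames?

0.9

From (14.4, 7.8) to (13.6, 7.3), the purple cone covered √(0.8² + 0.5²) ≈ 0.9 units.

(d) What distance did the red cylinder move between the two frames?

2.8

The red cylinder moved from about (5.0, 8.0) to (7.8, 8.0), a distance of √(2.8² + 0.0²) ≈ 2.8.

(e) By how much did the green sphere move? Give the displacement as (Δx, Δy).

(0.2, -0.8)

From the two frames, the green sphere sits at roughly (5.2, 1.9) before and (5.4, 1.1) after.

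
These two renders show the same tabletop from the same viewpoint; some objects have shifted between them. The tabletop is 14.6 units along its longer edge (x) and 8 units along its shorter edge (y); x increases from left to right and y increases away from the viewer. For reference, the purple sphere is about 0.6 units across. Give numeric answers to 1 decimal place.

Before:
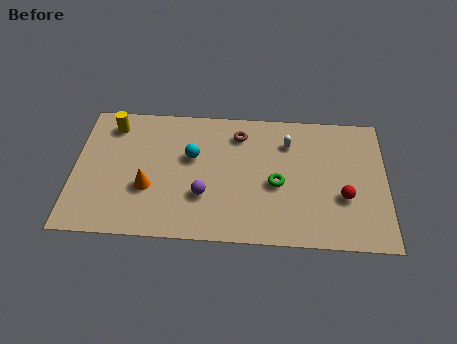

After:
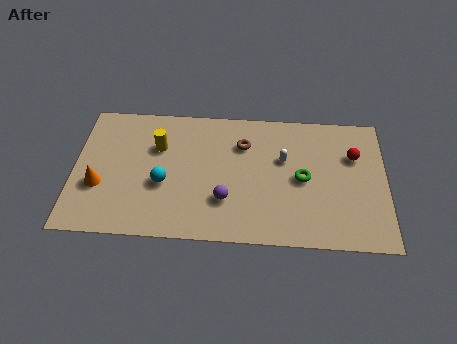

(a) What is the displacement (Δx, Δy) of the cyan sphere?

(-1.3, -1.7)

The cyan sphere started near (5.5, 4.9) and ended near (4.2, 3.2).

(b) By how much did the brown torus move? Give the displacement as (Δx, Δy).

(0.2, -0.6)

From the two frames, the brown torus sits at roughly (7.7, 6.4) before and (7.9, 5.8) after.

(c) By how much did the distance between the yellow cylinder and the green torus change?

-1.4

The distance was about 8.4 in the first image and 7.0 in the second, so they moved 1.4 units closer together.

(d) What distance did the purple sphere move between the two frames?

1.0

From (6.1, 2.6) to (7.1, 2.4), the purple sphere covered √(1.0² + 0.2²) ≈ 1.0 units.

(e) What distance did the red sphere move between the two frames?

2.5

The red sphere moved from about (12.6, 2.9) to (13.1, 5.4), a distance of √(0.5² + 2.5²) ≈ 2.5.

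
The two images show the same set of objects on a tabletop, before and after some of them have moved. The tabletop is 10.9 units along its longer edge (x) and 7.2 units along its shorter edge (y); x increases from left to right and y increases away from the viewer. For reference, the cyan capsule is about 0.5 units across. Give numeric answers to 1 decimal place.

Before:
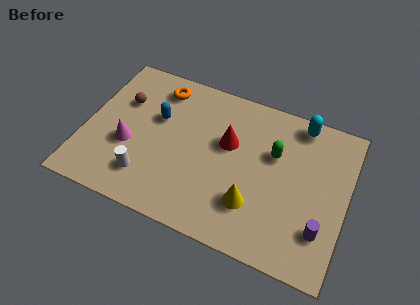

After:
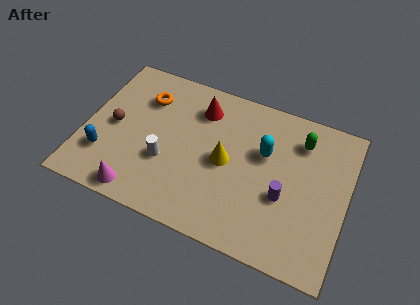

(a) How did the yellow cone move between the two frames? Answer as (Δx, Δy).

(-1.3, 1.5)

The yellow cone started near (7.2, 2.0) and ended near (5.9, 3.5).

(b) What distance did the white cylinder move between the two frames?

1.2

From (2.8, 1.6) to (3.5, 2.6), the white cylinder covered √(0.7² + 1.0²) ≈ 1.2 units.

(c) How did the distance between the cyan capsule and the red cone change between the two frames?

-0.4

Before: roughly 3.4 units apart; after: 3.0. That's 0.4 units closer together.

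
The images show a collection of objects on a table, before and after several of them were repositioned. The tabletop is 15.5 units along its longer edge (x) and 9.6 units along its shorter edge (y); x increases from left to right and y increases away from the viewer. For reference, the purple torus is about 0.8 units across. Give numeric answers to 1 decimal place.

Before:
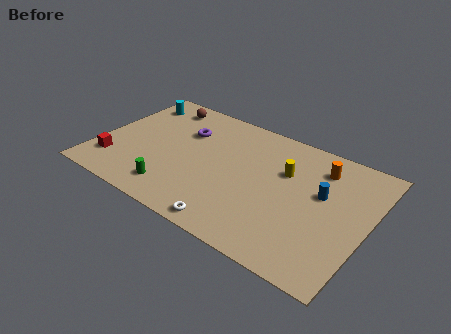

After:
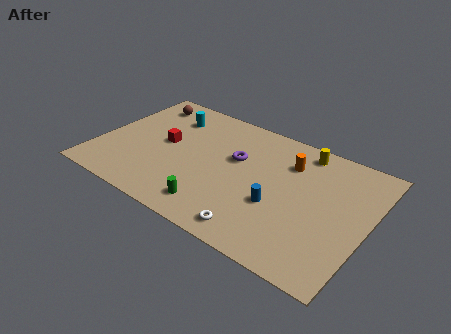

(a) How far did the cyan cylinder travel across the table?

2.2

The cyan cylinder moved from about (1.3, 7.8) to (3.5, 7.4), a distance of √(2.2² + 0.4²) ≈ 2.2.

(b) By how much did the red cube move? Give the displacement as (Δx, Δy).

(2.5, 2.9)

From the two frames, the red cube sits at roughly (1.2, 2.2) before and (3.7, 5.1) after.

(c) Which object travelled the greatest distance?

the red cube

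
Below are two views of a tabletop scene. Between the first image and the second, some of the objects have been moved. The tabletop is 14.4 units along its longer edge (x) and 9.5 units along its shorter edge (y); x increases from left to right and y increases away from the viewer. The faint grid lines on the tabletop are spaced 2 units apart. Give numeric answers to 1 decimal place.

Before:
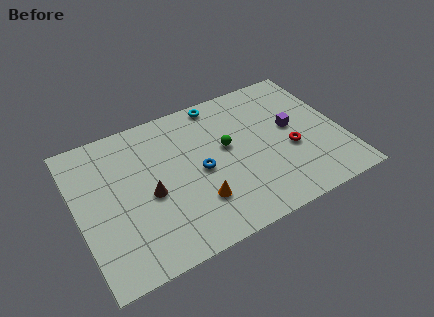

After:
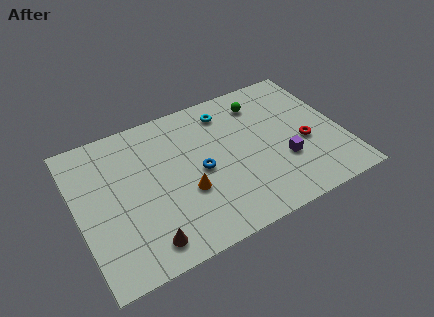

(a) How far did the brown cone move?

2.9

The brown cone was near (3.8, 4.2) before and (3.2, 1.4) after, so it travelled √(0.6² + 2.8²) ≈ 2.9 units.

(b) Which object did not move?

the blue torus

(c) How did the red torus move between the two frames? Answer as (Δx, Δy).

(0.8, 0.1)

From the two frames, the red torus sits at roughly (11.5, 3.8) before and (12.3, 3.9) after.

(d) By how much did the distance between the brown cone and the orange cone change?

+0.4

They were about 2.9 units apart before and 3.3 after — 0.4 units further apart.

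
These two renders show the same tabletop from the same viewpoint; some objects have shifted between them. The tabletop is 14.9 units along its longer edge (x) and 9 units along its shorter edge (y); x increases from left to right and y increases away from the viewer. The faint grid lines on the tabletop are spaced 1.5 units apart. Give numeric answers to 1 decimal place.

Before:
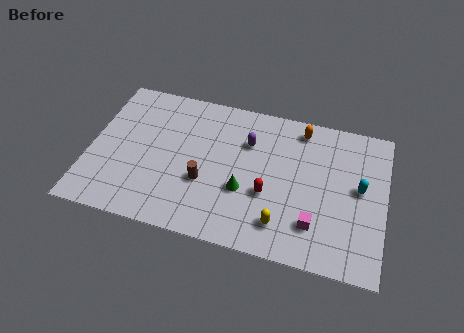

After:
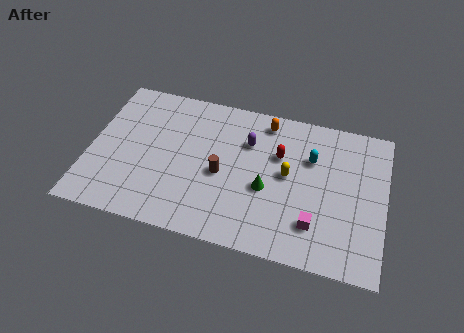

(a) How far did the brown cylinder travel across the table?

1.1

The brown cylinder moved from about (5.9, 3.3) to (6.7, 4.0), a distance of √(0.8² + 0.7²) ≈ 1.1.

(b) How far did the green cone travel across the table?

1.2

From (7.9, 3.3) to (9.0, 3.7), the green cone covered √(1.1² + 0.4²) ≈ 1.2 units.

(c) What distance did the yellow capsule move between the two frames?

3.0

From (9.9, 1.8) to (10.0, 4.8), the yellow capsule covered √(0.1² + 3.0²) ≈ 3.0 units.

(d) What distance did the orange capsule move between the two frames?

1.8

The orange capsule moved from about (10.5, 7.8) to (8.7, 7.8), a distance of √(1.8² + 0.0²) ≈ 1.8.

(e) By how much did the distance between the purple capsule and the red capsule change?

-1.5

Before: roughly 3.1 units apart; after: 1.6. That's 1.5 units closer together.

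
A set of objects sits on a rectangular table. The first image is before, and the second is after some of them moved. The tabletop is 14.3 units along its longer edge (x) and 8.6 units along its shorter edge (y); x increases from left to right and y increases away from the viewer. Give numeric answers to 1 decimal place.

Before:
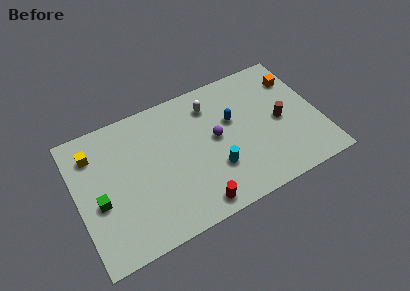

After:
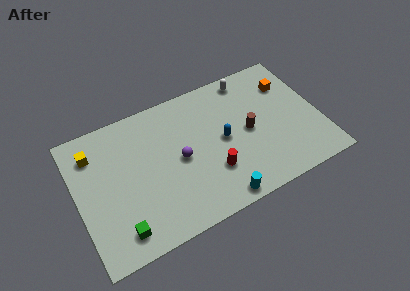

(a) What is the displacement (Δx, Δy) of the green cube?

(0.9, -2.2)

The green cube started near (1.2, 3.6) and ended near (2.1, 1.4).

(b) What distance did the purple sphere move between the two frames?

2.2

The purple sphere was near (8.2, 4.6) before and (6.0, 4.2) after, so it travelled √(2.2² + 0.4²) ≈ 2.2 units.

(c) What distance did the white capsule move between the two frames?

2.5

From (8.2, 6.8) to (10.6, 7.6), the white capsule covered √(2.4² + 0.8²) ≈ 2.5 units.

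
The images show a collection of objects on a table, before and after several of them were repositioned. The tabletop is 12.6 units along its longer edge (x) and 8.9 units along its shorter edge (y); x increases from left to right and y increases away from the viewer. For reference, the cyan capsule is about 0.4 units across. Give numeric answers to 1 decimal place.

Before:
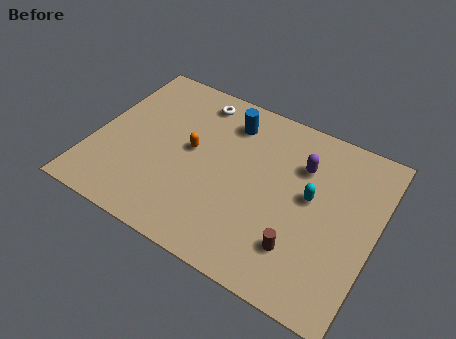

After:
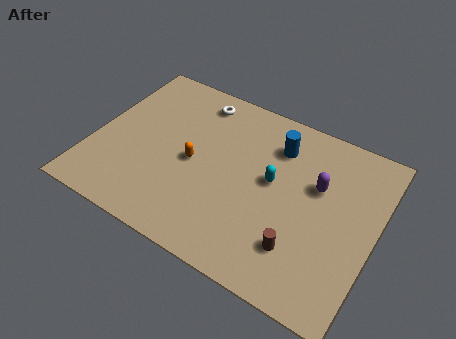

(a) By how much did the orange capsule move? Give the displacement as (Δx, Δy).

(0.2, -0.6)

From the two frames, the orange capsule sits at roughly (4.3, 4.8) before and (4.5, 4.2) after.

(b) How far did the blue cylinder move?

2.2

From (5.7, 7.1) to (7.9, 6.8), the blue cylinder covered √(2.2² + 0.3²) ≈ 2.2 units.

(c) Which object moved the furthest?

the blue cylinder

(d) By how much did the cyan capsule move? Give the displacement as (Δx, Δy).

(-1.7, 0.0)

The cyan capsule was at about (9.7, 4.9) and moved to about (8.0, 4.9).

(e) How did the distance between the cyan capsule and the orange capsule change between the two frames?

-1.8

Before: roughly 5.4 units apart; after: 3.6. That's 1.8 units closer together.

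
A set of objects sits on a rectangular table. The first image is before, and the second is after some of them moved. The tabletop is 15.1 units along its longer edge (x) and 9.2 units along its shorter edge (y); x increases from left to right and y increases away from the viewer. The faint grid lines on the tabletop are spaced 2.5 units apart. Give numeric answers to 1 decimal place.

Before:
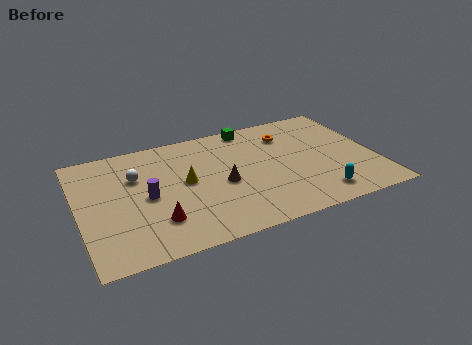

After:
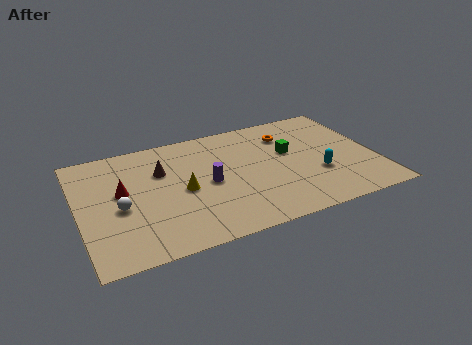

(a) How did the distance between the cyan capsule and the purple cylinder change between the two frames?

-3.3

The distance was about 8.9 in the first image and 5.6 in the second, so they moved 3.3 units closer together.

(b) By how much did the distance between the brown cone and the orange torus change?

+1.9

The distance was about 4.7 in the first image and 6.6 in the second, so they moved 1.9 units further apart.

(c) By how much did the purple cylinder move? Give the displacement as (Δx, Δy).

(3.1, 0.0)

The purple cylinder was at about (3.4, 4.4) and moved to about (6.5, 4.4).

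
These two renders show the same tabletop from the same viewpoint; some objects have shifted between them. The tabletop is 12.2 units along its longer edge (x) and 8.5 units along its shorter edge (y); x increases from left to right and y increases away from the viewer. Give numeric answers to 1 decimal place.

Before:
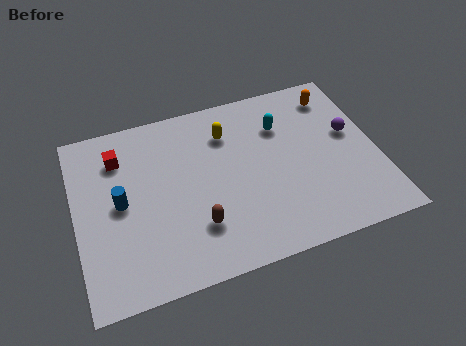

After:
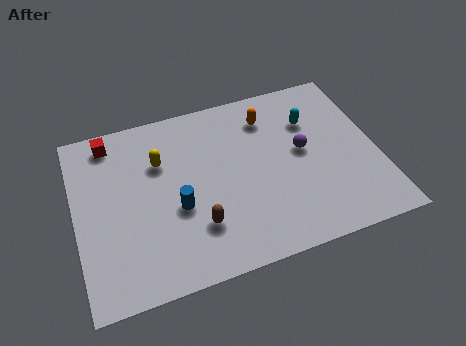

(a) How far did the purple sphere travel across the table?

2.0

The purple sphere was near (11.2, 4.9) before and (9.2, 4.6) after, so it travelled √(2.0² + 0.3²) ≈ 2.0 units.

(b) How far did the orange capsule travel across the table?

2.8

From (10.8, 7.0) to (8.0, 6.7), the orange capsule covered √(2.8² + 0.3²) ≈ 2.8 units.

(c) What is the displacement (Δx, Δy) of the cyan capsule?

(1.2, -0.1)

The cyan capsule started near (8.5, 6.1) and ended near (9.7, 6.0).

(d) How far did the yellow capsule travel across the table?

2.9

The yellow capsule was near (6.3, 6.4) before and (3.5, 5.8) after, so it travelled √(2.8² + 0.6²) ≈ 2.9 units.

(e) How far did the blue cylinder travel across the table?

2.4

From (1.8, 4.3) to (4.0, 3.4), the blue cylinder covered √(2.2² + 0.9²) ≈ 2.4 units.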